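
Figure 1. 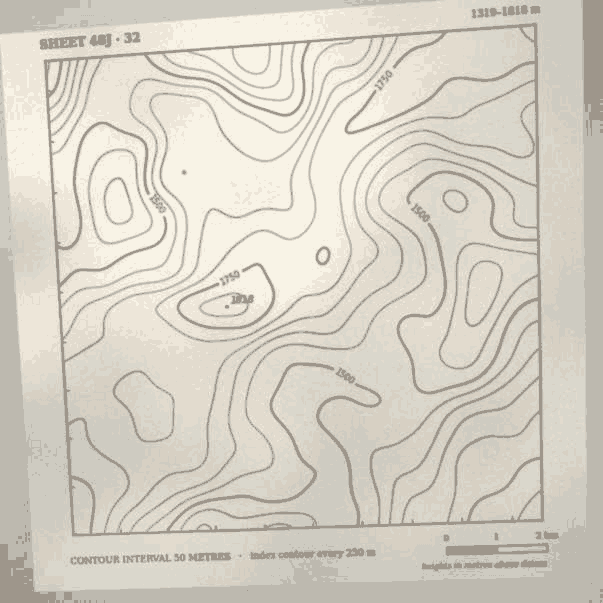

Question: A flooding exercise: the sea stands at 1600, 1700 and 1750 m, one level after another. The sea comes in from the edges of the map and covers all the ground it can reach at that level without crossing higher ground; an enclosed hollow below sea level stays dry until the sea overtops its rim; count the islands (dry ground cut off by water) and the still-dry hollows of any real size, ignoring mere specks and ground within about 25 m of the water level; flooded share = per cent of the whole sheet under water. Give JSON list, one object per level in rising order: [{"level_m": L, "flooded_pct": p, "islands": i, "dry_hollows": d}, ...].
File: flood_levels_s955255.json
[{"level_m": 1600, "flooded_pct": 49, "islands": 0, "dry_hollows": 0}, {"level_m": 1700, "flooded_pct": 80, "islands": 0, "dry_hollows": 0}, {"level_m": 1750, "flooded_pct": 93, "islands": 1, "dry_hollows": 0}]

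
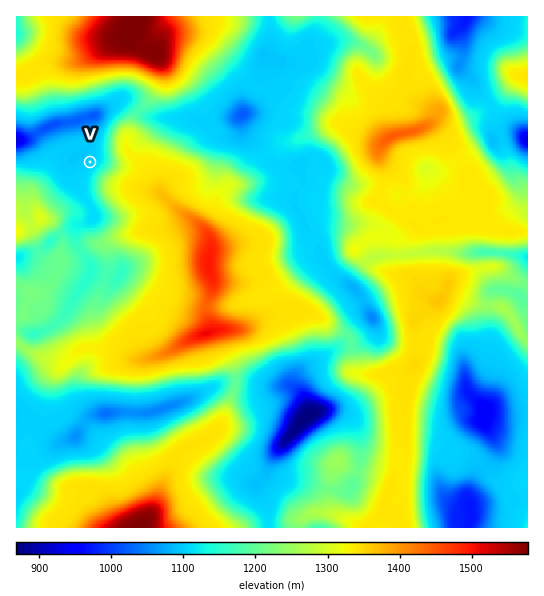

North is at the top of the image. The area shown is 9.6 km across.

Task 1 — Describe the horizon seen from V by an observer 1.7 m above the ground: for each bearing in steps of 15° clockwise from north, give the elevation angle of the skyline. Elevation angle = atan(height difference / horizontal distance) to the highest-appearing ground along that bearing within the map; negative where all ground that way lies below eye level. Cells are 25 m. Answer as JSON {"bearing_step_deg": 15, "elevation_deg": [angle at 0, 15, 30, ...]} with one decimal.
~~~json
{"bearing_step_deg": 15, "elevation_deg": [11.1, 12.2, 11.8, 13.0, 17.6, 18.7, 17.4, 17.5, 19.2, 19.4, 16.2, 8.8, 3.9, 3.1, 6.5, 8.5, 7.0, 4.4, 0.0, -0.3, -0.5, 6.4, 7.3, 8.4]}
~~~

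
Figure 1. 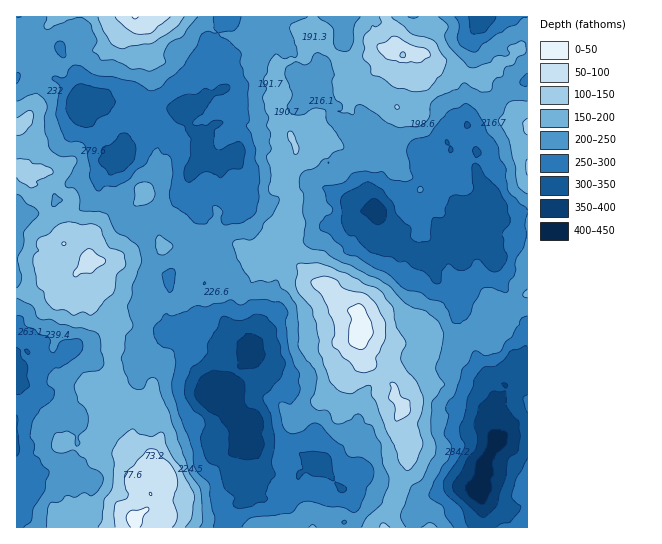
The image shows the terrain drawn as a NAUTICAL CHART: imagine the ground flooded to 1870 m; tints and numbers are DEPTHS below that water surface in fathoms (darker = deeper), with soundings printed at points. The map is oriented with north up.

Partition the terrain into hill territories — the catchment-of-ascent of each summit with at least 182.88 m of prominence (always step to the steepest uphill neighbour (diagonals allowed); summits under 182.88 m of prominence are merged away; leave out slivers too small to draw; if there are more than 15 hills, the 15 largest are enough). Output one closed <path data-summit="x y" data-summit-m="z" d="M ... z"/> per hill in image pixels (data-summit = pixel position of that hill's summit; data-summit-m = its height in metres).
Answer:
<path data-summit="358 339" data-summit-m="1834" d="M265 16l-36 0-9 10-4 11-19 26 0 12 8 15-1 8-15 13-14-3-12 1-7 4 5 9 2 14 19 1 9-5 8 3 5 6 5 14 6 5 6 1-2 4 1 16-3 5 12 2 5 4 8 0 3 3-5 6-3 10-14 14-8 26-9 6-12 0-9 4-14 12-2 24-4 14 3 14 7 7 14 3 4-6 13 14 13 0 5 10 6 4 18-3-19 28 0 4 4 3-7 2-2-6-3-1-13 10 2 5 11 6 13 15 10 7 3 10-4 14-2 18-5 4 1 10 6 7 2 9-8 7-2 9-6 7 0 5 298 1 1-447-10 2-13 6-2-1 0 5-5 4-11 0-9 4-7 8-7 26-16 8 3 8-8 15-2 2-11 0-9-5-6-10-28 4-8-8-6-2-7-8-8-2-9-12-12-2-5-5-3-12-6-6-10-3-2-3 0-11-11-6-4-10-1-12-8-8-4-14z"/><path data-summit="134 518" data-summit-m="1810" d="M29 63l-13 14 0 134 26 2 15-13 18-1 12-4 12-12 1 8 9 15 9 6 6-1-5 6 0 4 3 3 9 3 10-10 10 2-2 8-6 7-2 5 7 22 15 12 6 3 10-12 15-7 12 0 7-4 4-8 6-20 14-14 3-10 5-6-3-3-8 0-5-4-12-2 3-5-1-16 2-4-6-1-6-5-8-18-7-5-12 5-19-1-4-21-20-6-2 4-13 5 1 9-3 20-1-9-3-3-13-4-13-9-1-13-6-6-8-1 2-5-8-9-17-9-7-7z"/><path data-summit="417 54" data-summit-m="1720" d="M527 16l-262 1 18 16 4 14 8 8 1 12 4 10 7 3 5 6-1 8 6 5 6 1 6 6 3 12 5 5 12 2 9 12 8 2 7 8 6 2 8 8 28-4 6 10 9 5 11 0 10-17-3-8 16-8 7-26 12-10 15-2 5-4 0-5 6 0 19-9z"/><path data-summit="89 262" data-summit-m="1726" d="M98 185l-13 11-28 4-15 13-26 0 1 140 4-2 8 1 13-9 11 0 8 4 12 0 12 12 10 4 32-3 8 4 6 0 12-9 9-12 11-6 15-2-10-2-9-5-4-10-3-3-8-2-5-7 0-7 20-14 0-8-16-12-8-10-4-17 2-4 5-4 3-11-10-2-10 10-9-3-3-3 0-4 4-4-14-7z"/><path data-summit="135 17" data-summit-m="1787" d="M227 16l-210 0-1 59 13-12 18 9 14-15 1-4 15 22 5 24 19-2 8 4 12 0 12 7 21 5 9-4 12-1 14 3 16-16-1-9-7-11 0-12z"/>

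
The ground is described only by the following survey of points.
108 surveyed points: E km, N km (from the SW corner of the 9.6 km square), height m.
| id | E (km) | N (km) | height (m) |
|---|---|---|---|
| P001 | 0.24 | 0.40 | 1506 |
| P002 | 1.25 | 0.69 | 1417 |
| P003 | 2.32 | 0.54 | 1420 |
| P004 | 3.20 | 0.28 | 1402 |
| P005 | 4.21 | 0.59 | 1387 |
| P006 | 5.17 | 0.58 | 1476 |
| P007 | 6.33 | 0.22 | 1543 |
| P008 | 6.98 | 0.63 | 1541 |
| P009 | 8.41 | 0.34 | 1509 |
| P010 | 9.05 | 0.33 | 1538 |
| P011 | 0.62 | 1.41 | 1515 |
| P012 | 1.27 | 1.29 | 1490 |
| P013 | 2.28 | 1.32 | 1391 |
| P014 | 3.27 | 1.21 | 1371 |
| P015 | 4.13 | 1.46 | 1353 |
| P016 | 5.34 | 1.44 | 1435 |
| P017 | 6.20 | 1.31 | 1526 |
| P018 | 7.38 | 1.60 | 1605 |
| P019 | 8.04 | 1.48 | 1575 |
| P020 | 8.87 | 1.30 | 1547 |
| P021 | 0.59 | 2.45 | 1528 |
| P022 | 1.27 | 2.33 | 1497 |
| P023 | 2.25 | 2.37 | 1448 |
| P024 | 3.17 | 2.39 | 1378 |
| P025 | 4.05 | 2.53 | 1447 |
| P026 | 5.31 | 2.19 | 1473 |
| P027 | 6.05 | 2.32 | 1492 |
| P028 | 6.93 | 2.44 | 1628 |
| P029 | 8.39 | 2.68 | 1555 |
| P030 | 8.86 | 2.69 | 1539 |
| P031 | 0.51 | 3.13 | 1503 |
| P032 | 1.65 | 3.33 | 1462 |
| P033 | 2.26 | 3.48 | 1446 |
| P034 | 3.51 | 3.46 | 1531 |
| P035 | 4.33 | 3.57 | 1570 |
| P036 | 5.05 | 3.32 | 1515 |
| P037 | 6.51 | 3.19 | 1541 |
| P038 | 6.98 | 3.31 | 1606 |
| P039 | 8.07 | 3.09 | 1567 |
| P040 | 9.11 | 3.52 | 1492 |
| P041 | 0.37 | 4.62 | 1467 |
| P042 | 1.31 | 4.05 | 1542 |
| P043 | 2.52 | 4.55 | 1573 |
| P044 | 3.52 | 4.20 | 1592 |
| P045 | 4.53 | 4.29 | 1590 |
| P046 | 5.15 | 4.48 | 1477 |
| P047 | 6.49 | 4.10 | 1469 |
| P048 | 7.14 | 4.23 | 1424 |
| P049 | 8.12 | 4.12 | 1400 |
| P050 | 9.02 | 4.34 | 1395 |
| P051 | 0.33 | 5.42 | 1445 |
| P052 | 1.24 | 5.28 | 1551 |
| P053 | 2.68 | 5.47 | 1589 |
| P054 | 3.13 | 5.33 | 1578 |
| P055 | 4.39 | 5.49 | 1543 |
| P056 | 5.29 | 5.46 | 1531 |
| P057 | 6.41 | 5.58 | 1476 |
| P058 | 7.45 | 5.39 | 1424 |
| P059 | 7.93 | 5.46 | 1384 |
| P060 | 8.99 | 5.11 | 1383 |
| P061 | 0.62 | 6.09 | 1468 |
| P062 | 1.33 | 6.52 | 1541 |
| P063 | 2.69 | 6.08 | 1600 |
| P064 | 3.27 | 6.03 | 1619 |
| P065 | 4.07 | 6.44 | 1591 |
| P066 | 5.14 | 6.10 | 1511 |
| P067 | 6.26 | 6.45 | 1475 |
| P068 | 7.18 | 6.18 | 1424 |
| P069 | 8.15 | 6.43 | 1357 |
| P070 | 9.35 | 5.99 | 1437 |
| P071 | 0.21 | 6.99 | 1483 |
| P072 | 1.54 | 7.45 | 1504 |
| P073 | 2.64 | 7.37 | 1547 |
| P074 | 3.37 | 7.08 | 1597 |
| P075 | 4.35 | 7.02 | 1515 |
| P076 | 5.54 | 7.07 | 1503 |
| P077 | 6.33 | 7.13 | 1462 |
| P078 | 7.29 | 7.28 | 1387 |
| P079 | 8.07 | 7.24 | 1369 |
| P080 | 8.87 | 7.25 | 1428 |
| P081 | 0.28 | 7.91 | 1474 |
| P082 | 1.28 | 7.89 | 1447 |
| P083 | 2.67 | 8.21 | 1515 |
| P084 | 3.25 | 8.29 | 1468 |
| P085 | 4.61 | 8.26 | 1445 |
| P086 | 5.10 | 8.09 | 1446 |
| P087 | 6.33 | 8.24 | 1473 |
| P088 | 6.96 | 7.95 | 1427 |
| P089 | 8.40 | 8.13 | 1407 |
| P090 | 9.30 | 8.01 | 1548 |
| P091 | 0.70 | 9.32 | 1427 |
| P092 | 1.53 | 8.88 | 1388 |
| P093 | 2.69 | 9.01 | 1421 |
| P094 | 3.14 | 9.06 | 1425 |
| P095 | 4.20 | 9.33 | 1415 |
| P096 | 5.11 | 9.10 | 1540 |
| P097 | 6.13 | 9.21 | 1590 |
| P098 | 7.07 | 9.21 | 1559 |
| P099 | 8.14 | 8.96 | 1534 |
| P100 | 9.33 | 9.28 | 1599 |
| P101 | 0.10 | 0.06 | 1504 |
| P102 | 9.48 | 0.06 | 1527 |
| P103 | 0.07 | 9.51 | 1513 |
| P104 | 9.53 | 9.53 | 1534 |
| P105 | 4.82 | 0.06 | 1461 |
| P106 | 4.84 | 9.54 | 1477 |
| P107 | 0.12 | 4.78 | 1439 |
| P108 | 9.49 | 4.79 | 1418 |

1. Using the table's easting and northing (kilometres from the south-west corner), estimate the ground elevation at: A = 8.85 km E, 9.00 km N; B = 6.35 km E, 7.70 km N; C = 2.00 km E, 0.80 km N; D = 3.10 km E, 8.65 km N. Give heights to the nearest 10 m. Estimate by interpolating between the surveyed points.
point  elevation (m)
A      1560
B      1480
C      1410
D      1440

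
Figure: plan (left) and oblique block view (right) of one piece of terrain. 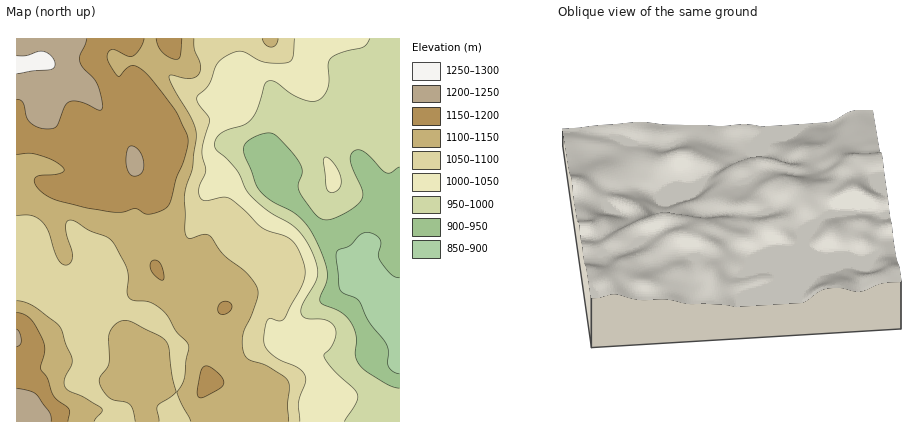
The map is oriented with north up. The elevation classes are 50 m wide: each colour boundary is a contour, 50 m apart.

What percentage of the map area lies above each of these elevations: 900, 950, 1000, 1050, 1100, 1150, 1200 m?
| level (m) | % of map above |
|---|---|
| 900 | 97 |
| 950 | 89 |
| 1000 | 74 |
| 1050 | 63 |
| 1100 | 43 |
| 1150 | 19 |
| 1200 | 5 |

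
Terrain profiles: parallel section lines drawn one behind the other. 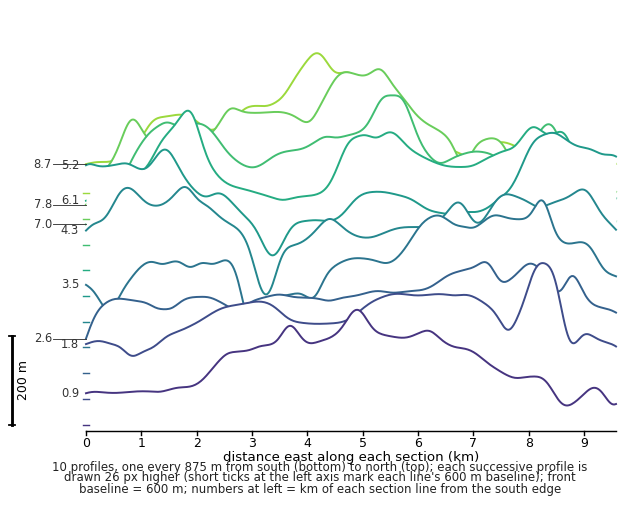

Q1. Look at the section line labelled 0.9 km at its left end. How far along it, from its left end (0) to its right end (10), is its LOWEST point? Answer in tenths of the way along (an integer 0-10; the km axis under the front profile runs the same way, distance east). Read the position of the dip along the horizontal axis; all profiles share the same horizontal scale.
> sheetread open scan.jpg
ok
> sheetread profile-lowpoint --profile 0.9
9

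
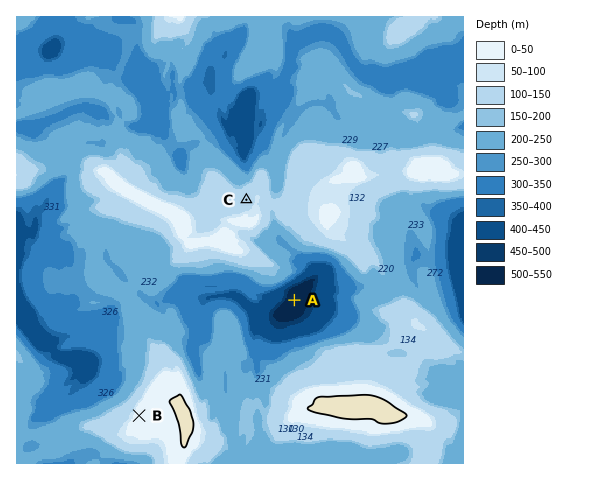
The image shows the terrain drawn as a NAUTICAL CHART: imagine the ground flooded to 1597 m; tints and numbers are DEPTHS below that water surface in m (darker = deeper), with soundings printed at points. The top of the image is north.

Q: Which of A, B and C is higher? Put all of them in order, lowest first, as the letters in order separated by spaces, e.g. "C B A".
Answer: A C B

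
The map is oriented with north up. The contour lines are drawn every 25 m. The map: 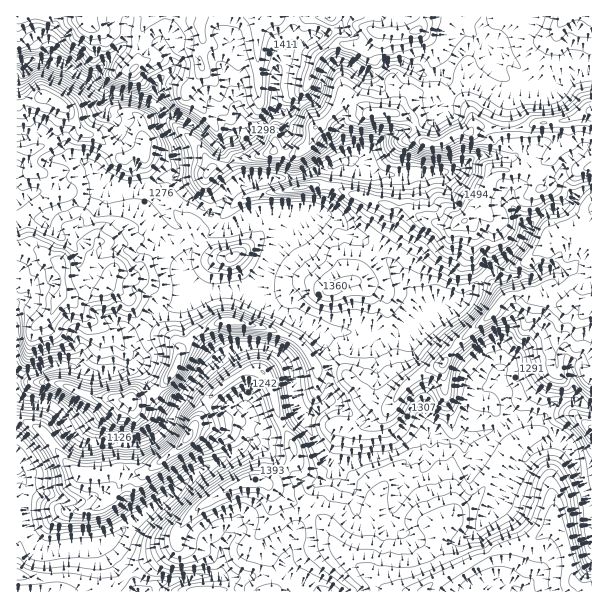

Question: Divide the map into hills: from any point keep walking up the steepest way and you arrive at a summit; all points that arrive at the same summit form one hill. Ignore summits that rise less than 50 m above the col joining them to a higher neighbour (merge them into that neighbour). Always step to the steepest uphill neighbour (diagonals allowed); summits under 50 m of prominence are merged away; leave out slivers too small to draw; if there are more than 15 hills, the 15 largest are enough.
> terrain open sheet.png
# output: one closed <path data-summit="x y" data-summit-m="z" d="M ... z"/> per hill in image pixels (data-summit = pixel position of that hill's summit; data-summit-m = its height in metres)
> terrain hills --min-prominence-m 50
<path data-summit="591 111" data-summit-m="1684" d="M342 16l-213 0-5 29-24 23-10 13 12 10 48 11 13 9 0 12 12 26 3 24-2 3-15 4-9 6 0 3 16 27 8 11-6 15 13 22 5-12 12-11 12-6 7-9 9 0 18-10 18-6 33 0 20 6 16 1 21 19 23 12 17 18 4 12 14 15 11 19 5 0 7-5 21-3 11-6 9-14 21-20 10-6 11-12 8-16 14-14 9-6 11 0 6-4 12-13 14-7 0-115-16 1-19 16-11 3-6-1-10-8-12-16-17-17-12-1 1 9 4 11 18 16-4 18 0 39 6 9 0 5-2 2-33-1-8 2-9 10-12 4-39 2-9 2-33-2-20-13 0-8-11-24-25-28 13-32 8-9-12-16-9-6 23-8 6-7z"/><path data-summit="591 588" data-summit-m="1488" d="M528 418l-12 2-18 8-31 10-8 4-12-2-9-7-7-1 1 8-6 25-10 11-8 5-5-2-1-6 12-17-1-12-15 8-11 4-22 2-12 5-14 0-2 5-21 18 0 15-18 26-9 24-3 12 3 12 26 11 5 6 271 0 1-80-6-14-12-43-6-11-20-20-5-3z"/><path data-summit="57 300" data-summit-m="1437" d="M111 182l-6 2-19 15-33 12-8 7-13 0-11-4-5-5 1 165 21-2 15-6 19 0 20 7 39-5 7-6 0-3-8-20 0-6 14-9 8-10 9-4 15-3 9-5 5-6-6-18-2-18-12-18 6-15-8-11-16-28-24-1z"/><path data-summit="254 480" data-summit-m="1395" d="M302 415l-29 15-7 0-6-6-8-3-4 8 0 11-9 11-36 18-30 25-42 29-14 13-18 8-1 2 17 24 14 12 8 10 10 0 14-9 40-7 21 0 6 2 24-2 36 0-2-13 3-12 9-24 18-26 0-15 2-4 11-6 9-11 0-2-14-7z"/><path data-summit="188 437" data-summit-m="1439" d="M264 346l-22 0-20 10-35 34-18 35-8 9-21 11-18-1-2 9 0 24-4 6-11 9-24 10-9 0-45-15-2 20 1 15 10 21 6 5 11 0 25-2 12 1 17-5 10-6 14-13 24-18 18-11 21-19 45-24 9-11 0-11 4-8 8 3 6 6 7 0 26-14 2-2-6-12-5-36-12-16z"/><path data-summit="591 308" data-summit-m="1571" d="M591 187l-13 6-12 13-6 4-11 0-9 6-14 14-8 16-11 12-10 6-21 20-9 14-11 6-21 3-9 5 0 6 10 17 44 38 17 6 7-11 18-2 33-12 9 1 5 7 9-2 10 6 4-1z"/><path data-summit="59 104" data-summit-m="1442" d="M47 60l-31 0 0 147 5 7 11 4 13 0 14-10 27-9 22-17 20 5 24 0 12-9 12-2 2-12-3-15-12-26 0-12-7-7-21-7-33-6-33-24z"/><path data-summit="332 290" data-summit-m="1385" d="M297 210l-8 0 1 14-10 12-8 19-13 21 0 20 1 4 9 8 36 16 16 10 14-3 30 0 10 5 3 4 17-6 18-15 13-7-5-3-9-16-14-15-4-12-17-18-23-12-21-19-16-1z"/><path data-summit="225 321" data-summit-m="1450" d="M243 290l-54 6-5 7 0 12 6 14 28 31 24-14 22 0 14 4 12 16 5 36 5 11 5 3 16-8 9-7 0-44-6-18-13-13-42-18-9-8-2-8-9 2z"/><path data-summit="470 132" data-summit-m="1658" d="M476 46l-12 2-20 24 4 11 0 7-6 14 0 6-5 8-26 10-19 5-30 24-13 4 20 13 33 2 9-2 45-4 15-12 8-2 33 1 2-7-6-9 0-39 4-18-3-5-11-7-8-15-2-9z"/><path data-summit="374 113" data-summit-m="1622" d="M342 60l-6 0-6 5-17 36 25 28 8 15 4 16 12-3 27-23 42-13 6-3 3-5 8-23 0-7-5-10-15 3-11-8-19-6-11 2-12 9-7 0z"/><path data-summit="417 30" data-summit-m="1610" d="M483 16l-139 0-8 14-23 8 9 6 13 17 12 0 21 12 7 0 12-9 11-2 19 6 6 6 9 2 14-4 18-24 23-1 0-6-5-9z"/><path data-summit="131 399" data-summit-m="1442" d="M135 368l-22 2-9 3-20-2 1 4-7 21-8 11-9 7 11 17 9 9 59 5 15-6 9-8 10-15-18-17-12-24z"/><path data-summit="564 17" data-summit-m="1592" d="M591 16l-106 0-3 4 0 12 6 16 13 1 17 17 12 16 10 8 9 1 8-3 16-15 19-4z"/><path data-summit="233 257" data-summit-m="1388" d="M288 210l-24 0-10 2-26 14-9 0-7 9-12 6-12 11-6 12 2 14 6 18 11 0 38-6 10 4 9-2 1-16 13-21 8-19 10-12 0-11z"/>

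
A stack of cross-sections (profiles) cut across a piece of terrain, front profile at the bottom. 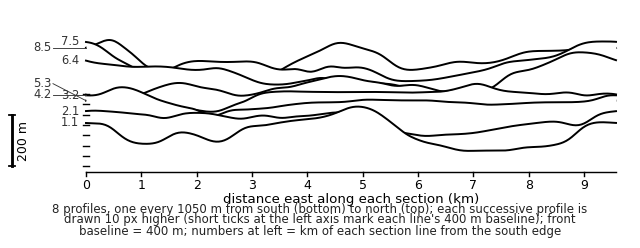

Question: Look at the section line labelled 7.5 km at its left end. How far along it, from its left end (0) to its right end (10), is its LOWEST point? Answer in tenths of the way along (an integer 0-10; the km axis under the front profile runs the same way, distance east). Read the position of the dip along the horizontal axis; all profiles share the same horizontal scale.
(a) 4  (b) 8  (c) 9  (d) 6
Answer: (d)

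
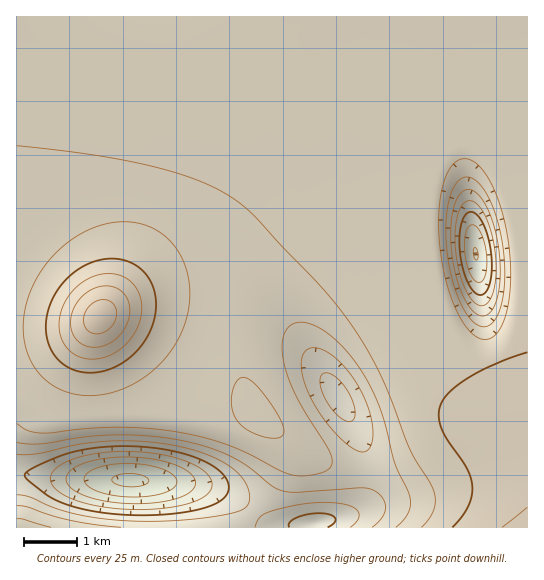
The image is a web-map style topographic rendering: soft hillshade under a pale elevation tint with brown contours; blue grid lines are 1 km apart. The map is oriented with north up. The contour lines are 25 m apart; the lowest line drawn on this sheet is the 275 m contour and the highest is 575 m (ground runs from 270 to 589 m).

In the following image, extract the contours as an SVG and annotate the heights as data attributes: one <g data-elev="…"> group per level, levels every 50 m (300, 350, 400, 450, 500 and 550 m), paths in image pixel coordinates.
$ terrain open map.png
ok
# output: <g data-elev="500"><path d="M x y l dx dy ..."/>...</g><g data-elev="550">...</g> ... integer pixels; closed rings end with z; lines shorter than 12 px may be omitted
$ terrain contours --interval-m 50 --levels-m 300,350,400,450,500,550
<g data-elev="300"><path d="M125 497l-18-3-13-4-9-7 0-6 5-6 11-4 14-3 16-1 16 2 15 4 10 5 4 5-1 7-10 7-19 3z"/></g><g data-elev="350"><path d="M118 509l-31-5-22-9-8-5-5-5-2-6 1-5 10-9 20-8 25-5 28 0 27 2 24 7 18 9 5 5 3 6 1 6-4 7-8 5-11 4-32 6z"/><path d="M478 282l-4-2-4-7-5-19 1-20 2-7 3-2 6 2 4 6 5 20 0 21-4 7z"/></g><g data-elev="400"><path d="M255 527l4-9 10-6 30-7 26-3 21 3 11 5 2 4 0 4-9 9"/><path d="M17 454l20 0 41-10 29-3 34 0 33 4 32 9 23 12 9 7 6 8 4 8 2 9-2 7-3 3-17 6-42 6-44 1-32-1-31-5-24-7-26-11-12-2"/><path d="M346 421l-12-9-10-15-4-15 1-5 2-4 6 0 8 5 8 8 6 11 3 10 1 10-4 4z"/><path d="M478 305l-8-7-6-12-5-17-3-19-1-19 3-16 4-10 7-4 8 3 9 13 6 18 4 22 0 21-3 16-7 10-4 2z"/></g><g data-elev="450"><path d="M51 527l-28-8-6 0"/><path d="M17 423l10 7 14 3 74-6 31 1 31 4 26 5 26 8 61 29 13 2 19-3 5-3 4-4 1-5-1-6-36-62-9-22-4-18 1-15 5-11 9-4 12 0 18 10 19 17 17 23 13 26 9 23 10 41 13 27 2 9 0 8-2 7-12 13"/><path d="M481 326l-11-7-11-18-8-24-4-28-1-28 4-23 7-15 4-4 5-2 5 1 7 4 11 17 10 26 5 30 0 30-4 24-4 9-5 6-5 3z"/></g><g data-elev="500"><path d="M87 373l20-3 19-10 16-15 10-19 4-21-3-19-10-15-8-6-8-4-10-2-12 0-11 3-12 5-11 8-8 8-8 11-5 12-3 12-1 12 2 11 4 10 6 9 8 6 11 5z"/><path d="M527 352l-25 9-32 16-20 14-9 14-2 10 3 14 6 12 18 26 6 18 0 10-4 11-6 11-10 10"/></g><g data-elev="550"><path d="M86 346l11 1 10-3 11-7 7-10 4-12 0-10-4-10-7-6-12-3-12 2-11 7-8 11-4 12 0 12 6 10z"/></g>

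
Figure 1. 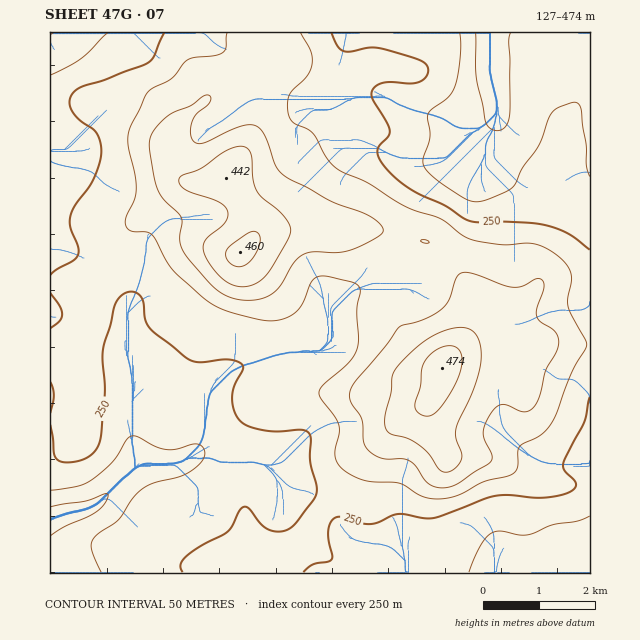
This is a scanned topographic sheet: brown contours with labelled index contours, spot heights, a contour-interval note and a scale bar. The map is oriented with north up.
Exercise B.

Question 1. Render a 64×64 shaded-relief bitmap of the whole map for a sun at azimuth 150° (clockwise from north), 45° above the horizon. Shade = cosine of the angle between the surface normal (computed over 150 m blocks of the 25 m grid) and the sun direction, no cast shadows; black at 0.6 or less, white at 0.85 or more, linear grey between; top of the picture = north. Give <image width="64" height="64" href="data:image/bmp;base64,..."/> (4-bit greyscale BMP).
<image width="64" height="64" href="data:image/bmp;base64,Qk12CAAAAAAAAHYAAAAoAAAAQAAAAEAAAAABAAQAAAAAAAAIAAATCwAAEwsAABAAAAAAAAAAAAAAABEREQAiIiIAMzMzAERERABVVVUAZmZmAHd3dwCIiIgAmZmZAKqqqgC7u7sAzMzMAN3d3QDu7u4A////AHd3ZmZmZmZVREV4h3ZniIh3d3iIiHd3iZqYh3d4iIiJd3dmZmZmZVQzNGd3ZmZ4h3d3d3iId2eJmpmHd3eIiIlWZmVWZlVVRDISRWZlVWd3d2ZneIh3Z3iZmYd3eIiIiTRFRFVVVVVUMhI0VmVVVnd3Znd4iHdmeImZiHeIiIiJESIiNFVmZmVUMjRWZVVWZ3d3d4iIh3Z3iJmIiIiIiJkhEQASRWZmZmVERFZmVVVnd3d4iJiId3iImZiIiJmZmWUyEAEkVmd3ZlVEVmZlVVZ3d4iJmZmZmZqZmZmZmqmZuodjEBNWZnd2ZVVWZmZVVnd4iJmZmqvMy7qpmaqqqqrcy6hSATRWZmZlVVZmZlVVZ3iJmZmave7ty7qqqqqqqs3d3JUQEjRFVmVUVWZmZVVneImaqZm87//ty7qpmZmZvMzdyVEBEjNFVVRVZmZmVmeImaqpiJvf//7cu5iHd3equ83clSEiMzRFVVVmZmZmZ4iZqqqHeK3u7tzKmHdmZomqvN25ZUVUREVVVmZmZlVWeImaupdnis3cy6mYh3d3d4mrzMqYiIdlVVZmd3dmVEVniJq6mHd4mqqZmZmYiHdmeaq7uqmZmYdmZnd3d3ZUM0Vniaqph3d3d3eJqqmYiFZomaqpmJmZmHZneIiId2QyNFVoqqmIh3d3d4q7upmIZmeJmZmIiImYdmd4iZmYdkMzRFaJmZmZiIiImru7qZhVZomZmHd3iIh2ZniJmqmHZVVENGiImaqpmZmZq7upmFVWeZmIdmd4iHZmd4iaqph2ZmUzRniJq7qqmYiau6mYVVZ4mYd2ZneIdlVnd4mZmHZmdkMjVnmru6qYiImruphVVniZh2Zmd3h2VVVmZ3iHZVVmVCI0aKu7qpiIiaq6mGVWeIiHdmZ3eHdURERVZmZTM0VlQzRXmruqmIeImrupZmZ4iId2Z3d4h2VENERVVDIRE0VENFaKu6qYh3iKu6pmZ3iId3Z3d3iIdlRDNEREMhABIzMzRnmrqYh3d4mrundneIh3dnd3eIiHZlVERERDIAABERI0aJqph3d3iau7dmZ4iHd3d3d4iIh3d2ZVVVQyEAEQAAJGiZmHd3eJqqplVniIh3d3d3eIiIiIh3d3ZlQyIiEAABNXiHZnd3iZmURVeIiHd3d3d3iIiImZiIh3ZUM0QxAAADV3dmZ2Z4iHREVniId3d3d3d4iIiZmZiHdmVERVMQAAE1d2ZmZWZ3ZEVWeId2Znd3d4iZmZmZiId2ZURFVTIAATVnd3dlVmZlVmZ4h3ZmZnd4maqqqpmId3ZlRERVVDIiNWd3d3dmZmZmZ3eHdmZmd4iavMy7qZiHd2VENFVVVERFZmZ3iIiHd3ZneIh3Zmd3iJq83cy6mId3ZlREVWZlVVVVVVaJmZiGZmZ3iId2d3iImrzd3LqYh3d2ZVVWZmZVVVRERWiaqZVVZmeIh3d3iIeJrM3cy6mIiHd2ZmZmZmVVVEREV4mZhFVVZ3iId3eId3iavMzLupmZmId3d3ZmZlVVRERFZ3d0RFVneIh3Z3d2Z4mrzMzLuqqpiHd3d3ZlVUVURERVZmRVVWd4iHZmZmVFZ4q8zMy7u7qYd3d3d2VEREQzM0RVVVZmZniIhlVVQyI1eKu7y7u8u6iHd3d2ZDMzMyIjNFVWZmZmZ4iGVEQxEBNXiaqqqqqqmHdmZmVTIiIiESI0RVZmZmZmeIdUQzIQEjV3iIh3iIiHdlVERDMhESERIjRFVVVWVVVnd2VVQzIiNFZmZVVVVmZVQyIiIhERIiIjNEVVVVVVRFZ3d3d2ZURERVVUQzM0REQyEREiIREiMzREVVRERFRERGd4iZmIdlREVVQzMzNEQzIRESMyIiM0RFVWZEREREREVniZmpmYdlVVRERERERDMiIiM0MyNEVVVmZkRERERERFZ3eIiZiHZVVEREREREQzMzNFVENEVWZmZmREREVVRERFVURXiIdmVUVVVEREREREVVZlVERVZndmZERERVVEREQyESRomHZVVVVVRERVZmZmZmZVREVWd3d1VVVVVURERDIQATaJh2VVZmVVVWd4d3ZmZmVERFVnd3ZmZVVURERVRCAAFGiHZVZmZmZneJmZh2ZmZUMzRWZ3dmZmZURERVVlQgABRndmVmd3d3iImZmIdmZVQzNFVmd3Z3dlQzM0VmdkIAAlZ2ZWZ3d4iIiIiYh3ZlVEREVWZ3d3d3ZDISNFZ3dTESRndlZmd3iId3d4iId3ZVREVVZnd3d3dkMRE0VniHZDNGd2ZmZmd3d2ZniIiIh2VERVZmd2Znd2VCESNFZ4iHVFZ3dmZmZmZmZ3iZmYiHZURFVmZnVVZ3dlQiIzRWeIh2Znd3d3d2Zmd4maqqmIdlVEVWZmczRVZmVDIiI0VneIh3iIh3d3d3eImaq7qYh2VURFVmZiIjNFVEMhESNFVniIiZmYd3d3iImZmquqmHZVRERVZmIREjMzMiERIjREVniZqqmHZmd4iIiImqqYdlVURFVVYiESIzIiIiIiIjM0VomaqpdlZmd3dneJqqh2VVVUVVVTIiIzMzMzMzIiIzRFaIiZmGVVZmZmZniaqXZVVVVVVVMzMzREQzMzMzM0REVWd3eIdVVVVVVWZ5qpdlVmZlVVUzMzREREMzNERFVVVVVmZnd2VVVVVVVniamGVWZmZmVTQzNEREQzM0RVVVVVVVZmd3ZUVVVVVVZ5mYZVVmZmZl"/>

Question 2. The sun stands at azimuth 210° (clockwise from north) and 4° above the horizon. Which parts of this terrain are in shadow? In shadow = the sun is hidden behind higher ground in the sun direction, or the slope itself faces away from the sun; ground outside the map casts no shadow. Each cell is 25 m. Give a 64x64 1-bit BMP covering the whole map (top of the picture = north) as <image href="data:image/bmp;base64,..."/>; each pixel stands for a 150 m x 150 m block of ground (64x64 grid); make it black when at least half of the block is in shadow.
<image width="64" height="64" href="data:image/bmp;base64,Qk0+AgAAAAAAAD4AAAAoAAAAQAAAAEAAAAABAAEAAAAAAAACAAATCwAAEwsAAAIAAAAAAAAA////AAAAAAAAAAAAAAAAAAAAAAAAAAAAAAAYAAAAAAAAABwAAAAAAAAACAAAAAAAPAAAAAAAAAAeAAAAAAAAAAQAAAAAAAAAAAAAAAAAAAAAAAAAAAAAAAAeAAAAAAAAAB4AAAAAAAAAAAAAAAAAAAAAAAAAAAIAAAAAAAAA/gAAAAAAAAD8AAAAAAAAAHwAAAAAAAAAAAAAAAAAAAAAAAAAAAAAAAAAAAAAAAAAAAAAAAAAAAAAAAAAAAAAAAAAAAAAAAAAAAAAAAAAAAAAAAAAAAAAAGAAAAAAAAAP4AAAAAAAAB/wBAAAAAAAD/APAAAAAAAH+B8AAAAAAAf4HwAAAAAAAfgPAAAAAAAA+AcAAAAAAAB+AwAAAAAAAB4BAAAAAAAAHh4AAAAAAAA+PwAAAAAAAH5/AAAAAAAB//8AAAAAAAP//wAAAAAAD///AAAAcHh///8AAAD5/////wAAAPv/////AAAA//////8AAAD//////wAAAf//////AADB/////4EAAeP/////AAAA//////8AAAD//////wAAAD//////AAAAD//D//8AAAAD/4D//gAAAAH8Af/+AAAAAfgAAD4AAAAAeAAAPAAABAA4AAA4ABgcAAAAAGAAGDg4AAAAYAAAAHwAAADgAAAAeAeAAOAAAAAAD4AA4AAAAAAfwAHwAA=="/>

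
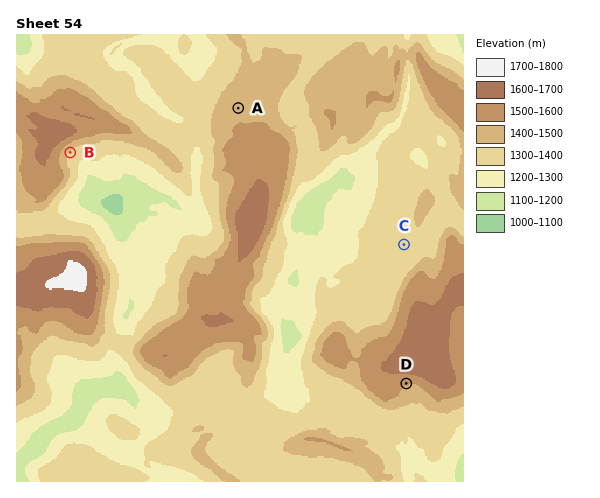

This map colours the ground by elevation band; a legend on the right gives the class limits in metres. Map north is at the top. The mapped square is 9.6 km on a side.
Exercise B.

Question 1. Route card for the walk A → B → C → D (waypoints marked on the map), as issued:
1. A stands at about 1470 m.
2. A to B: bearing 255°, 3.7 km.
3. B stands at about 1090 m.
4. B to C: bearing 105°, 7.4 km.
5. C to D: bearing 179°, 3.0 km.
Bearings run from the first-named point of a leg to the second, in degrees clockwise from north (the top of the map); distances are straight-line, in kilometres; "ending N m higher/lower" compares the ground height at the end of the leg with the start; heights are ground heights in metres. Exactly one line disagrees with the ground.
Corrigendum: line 3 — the height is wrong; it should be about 1400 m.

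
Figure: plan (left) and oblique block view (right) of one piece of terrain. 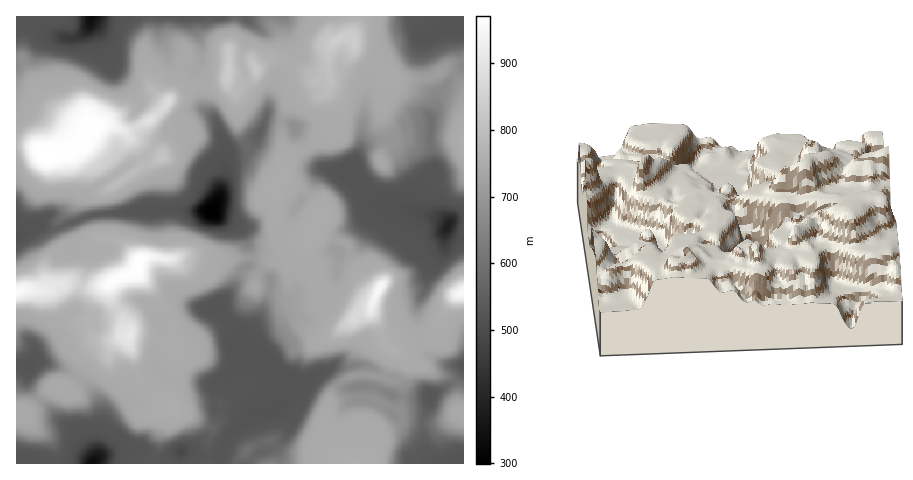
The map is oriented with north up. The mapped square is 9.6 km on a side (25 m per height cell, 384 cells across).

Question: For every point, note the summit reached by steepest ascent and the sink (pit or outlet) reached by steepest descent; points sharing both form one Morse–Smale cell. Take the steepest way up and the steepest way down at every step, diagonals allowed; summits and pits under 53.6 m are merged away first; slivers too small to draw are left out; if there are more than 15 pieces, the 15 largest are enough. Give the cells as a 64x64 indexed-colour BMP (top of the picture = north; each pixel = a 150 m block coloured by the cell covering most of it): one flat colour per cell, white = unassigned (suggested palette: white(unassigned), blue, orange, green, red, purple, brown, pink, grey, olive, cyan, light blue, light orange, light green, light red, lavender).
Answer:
<image width="64" height="64" href="data:image/bmp;base64,Qk12CAAAAAAAAHYAAAAoAAAAQAAAAEAAAAABAAQAAAAAAAAIAAATCwAAEwsAABAAAAAAAAAA////ALR3HwAOf/8ALKAsACgn1gC9Z5QAS1aMAMJ34wB/f38AIr28AM++FwDox64AeLv/AIrfmACWmP8A1bDFABERERERF3d3d3d3d3d3d3d3d3cAAAAAAADu7u7u7gAAERERERERF3d3cREXdxEXd3d3cAAAAADgAA7u7u7gAAARERERERERERERERERERF3d3dwAAAADgAADu7u7uAAABEREREREREREREREREREXd3d3cAAADu4AAO7u7uAAAAERERERERERERERERERERF3d3d3AAAO7gAADu7u4AAAARERERERERERERERERERERd3d3cAAA7u4ADu7u7gAAABEREREREQEREREREREREREXd3d3AADu7u7u7uAAAAAAERERERERABERERERERERd3d3d3AAAA7u7u7gAAAAAAAAAREREREAAREREREREXd3d3d3cAAADu7u7gAAAAAAAAAAEREREAAAARFVERERd3d3d3dwAAAO7uAAAAAAAAAAAAABEREQAAAABVUREREXd3d3d3AAAA7u4AAAAAAAAAAAAAAAEQAAAAAAVRERERd3d3d2ZmYAAAAAAAAAAAAAAAAAAAAAAAAAAAAFERERERd3d2ZmZmAAAAAAAAAAAAAAAAAAAAAAAAAAAAVREREREXd3dmZmZgAAAAZgAAAAAAAAAAAAAAAAAAAAVVERERERd3d2ZmZmZmZmZmYAAAAAAAAAAAAAAAAAAABVURERERF3d2ZmZmZmZmZmZgAAAAAAAAAAAAAAAAAAAFVREREREWZmZmZmZmZmZmZmQAAAAAAAAAAAAAAAAAAABVERERERdmZmZmZmZmZmZkREAAAAAAAAAAAAAAAAAAAFURERERd2ZmZmZmZmZmZmRERAAAAAAAAAAAAAAAAAAAURERERF3dmZmZmZmZmZmZEREAAAAAAAAAAAAAAAAAAVRERERF3d2ZmZmZmZmZmZEREQAAAAAAAAA8AVVAAAABVERERF3d3dmZmZmZmZmZkRERAAAAAAAAA//VVVVAABVEREREXd3d2ZmZmZmZmREREREAAAAAAAAD/9VVVVVVVERERERF3d3dmZmZkRERERERERAAAAAAAD//1VVVVVVURERERERd3d2ZmZmREREREREREAAAA//////VVVVVVURERERERF3d3ZmZmZERERERERERAAAD//////1VVVVURERERERERd3dmZmZkREREREREREAAAP//////VVVVURERERERERF3dmZmZkREREREREREQAAA//////9VVVVVERERERERERZmZmZkRERERERERERAAAD//////1VVVVVRVVERVVVVGWmZlmREREREREREREQAAP//////VVVVVVVVVVVVVVVZmZmZlEREqkREREREREAA//////VVVVVVVVVVVVVVVVmZmZmURESqpEREREREQAD/////VVVVVVVVVVVVVVVVWZmURERERKqqRERERERAADP///9VVVVVVVVVVVVVVVWZmZRERERESqpEREREREAAMzMzM1VVVVVVVVVVVVVVmZmZlERERERESqRERERESwAzMzMzMzVVVVVVVVVVVVmZmZmUREREREREqkREREu7uzMzMzMzMzMzMzMzMzMzmZmZmZREREREREREpKqru7u7MzMzMzMzMzMzMzMzMzM5mZmZlERERERERESqqqu7u7szMzMzMzMzMzMzMzMzMzmZmZmURERERERESqqqq7u7uzMzMzMzMzMzMzMzMzMzOZmZmZRERERERESqqqqru7u7MzMzMzMzMzMzMzMzMzMzmZmZmURERERESqqqqqq7u7szMzMzMzMzMzMzMzMzMzOZmZmZRERERESqqqqqqqu7uzMzMzMzMzMzMzMzMzMzM5mZmZlERESIiKqqqqqqqru7MzMzMzMzMzMzMzMzMzMzmZmZmZRESIiIiqqqqqqqu7szMyIjMzMzMzMzMzMzMzMACZmZmUSIiIiKqqqqqqu7uzMiIiIjMzMzMzMzMzMzM8zAmZmZmYiIiIiqqqqqq7u7IiIiIiIzMzMzMzMzMzM8zMyZmZmQCIiIiIiIqqqru7siIiIiIjMzMzMzMzMzMzzMzMmZmQAAAAiIiIiIqqu7uyIiIiIiIiIiIjMzMzMzPMzMyZmQAAAACIiIiIiIi7u7IiIiIiIiIiIiIjMzMzPMzMzMAAAAAAAIiIiIiIiLu7siIiIiIiIiIiIiIzMzPMzMzMwAAAAAAIiIiIiIiIi7uyIiIiIiIiIiIiIiMzM8zMzMzAAAAAAAiIiIiIiIiLu7IiIiIiIiIiIiIiIzMzzMzMzMAAAAAAiIiIiIiIiIu7siIiIiIiIiIiIiIiIzPMzMzMzAAAAACIiIiIiIiIALuyIiIiIiIiIiIiIiIiLd3MzMzMAAAAAIiIiIiIiIgAC7IiIiIiIiIiIiIiIiIt3dzMzMzAAAAAiIiIgAAAAAAAAiIiIiIiIiIiIiIiIi3d3MzMzMwAAACIiIiAAAAAAAACIiIiIiIiIiIiIiIiLd3czM3czAAAAIiIiAAAAAAAAAIiIiIiIiIiIiIiIiIt3d3d3d3dAAAAiIgAAAAAAAAAAiIiIiIiIiIiIiIiIiLd3d3d3d0AAACIgAAAAAAAAAACIiIiIiIiIiIiIiIiLd3d3d3d3QAAAAiAAAAAAAAAAAIiIiIiIiIiIiIiIiIt3d3d3d3dAAAAAAAAAAAAAAAAAiIiIiIiIiIiIiIiIi3d3d3d3d0AAAAAAAAAAAAAAAACIiIiIiIiIiIiIiIiLd3d3d3d0AAAAAAAAAAAAAAAAA"/>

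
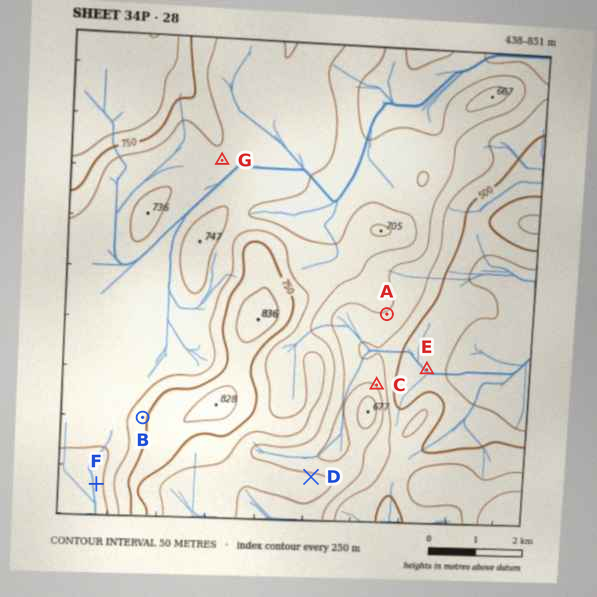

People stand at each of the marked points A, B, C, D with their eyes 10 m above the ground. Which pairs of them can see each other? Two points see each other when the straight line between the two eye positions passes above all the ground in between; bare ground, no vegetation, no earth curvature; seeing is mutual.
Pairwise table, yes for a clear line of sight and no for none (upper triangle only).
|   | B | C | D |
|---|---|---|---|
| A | no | yes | yes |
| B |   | no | no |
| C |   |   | no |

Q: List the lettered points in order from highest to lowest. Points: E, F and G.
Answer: G F E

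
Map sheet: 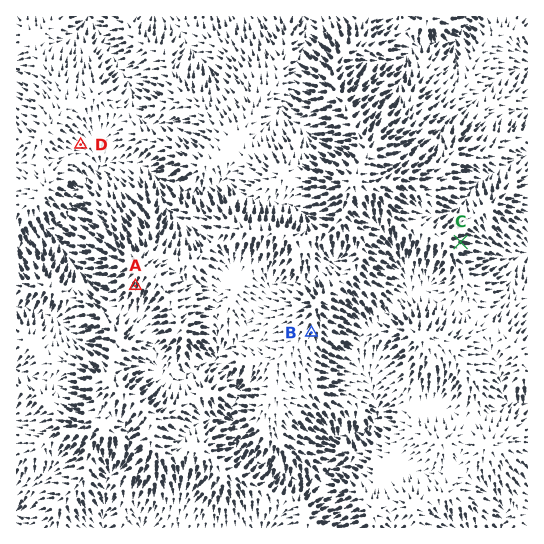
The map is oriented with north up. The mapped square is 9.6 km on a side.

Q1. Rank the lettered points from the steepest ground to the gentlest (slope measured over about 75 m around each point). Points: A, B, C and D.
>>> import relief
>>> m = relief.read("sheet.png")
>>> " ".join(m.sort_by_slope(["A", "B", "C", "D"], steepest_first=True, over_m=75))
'C A B D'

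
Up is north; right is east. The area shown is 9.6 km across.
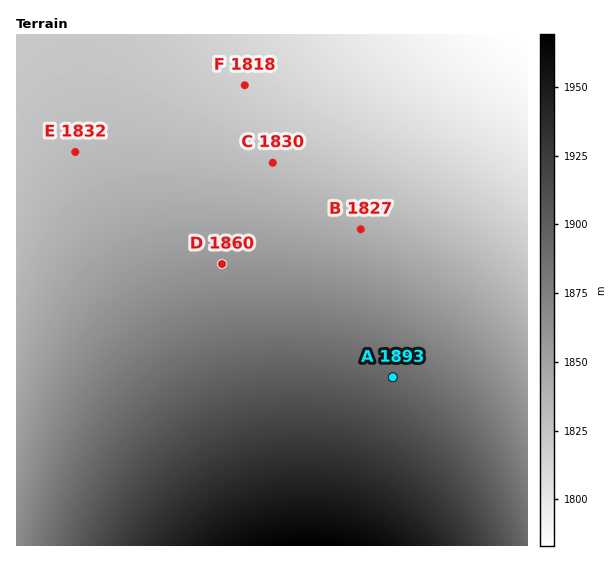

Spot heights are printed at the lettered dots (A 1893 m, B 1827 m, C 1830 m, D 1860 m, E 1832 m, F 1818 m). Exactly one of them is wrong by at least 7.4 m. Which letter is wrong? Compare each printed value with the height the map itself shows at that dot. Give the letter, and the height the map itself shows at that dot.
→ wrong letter B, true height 1842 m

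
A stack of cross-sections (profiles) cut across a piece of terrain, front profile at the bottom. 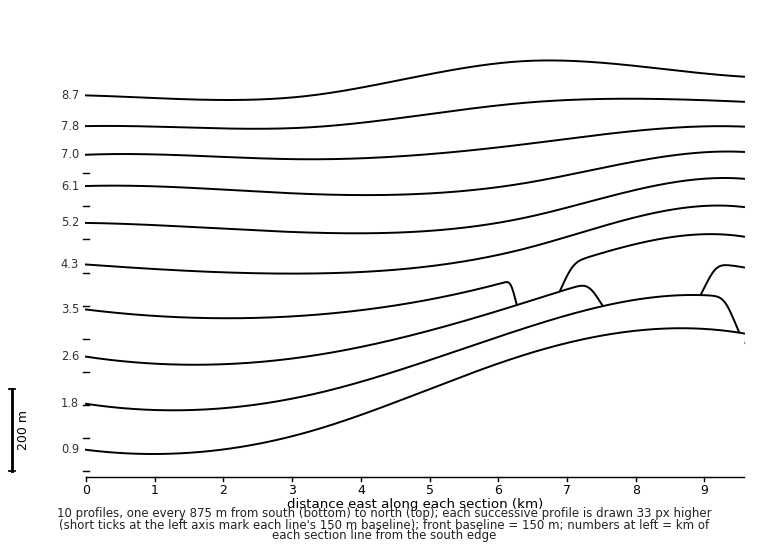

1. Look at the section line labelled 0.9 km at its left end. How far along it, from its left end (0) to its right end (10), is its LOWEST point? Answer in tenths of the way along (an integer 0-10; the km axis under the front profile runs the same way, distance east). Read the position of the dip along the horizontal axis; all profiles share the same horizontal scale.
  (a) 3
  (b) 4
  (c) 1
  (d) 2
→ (c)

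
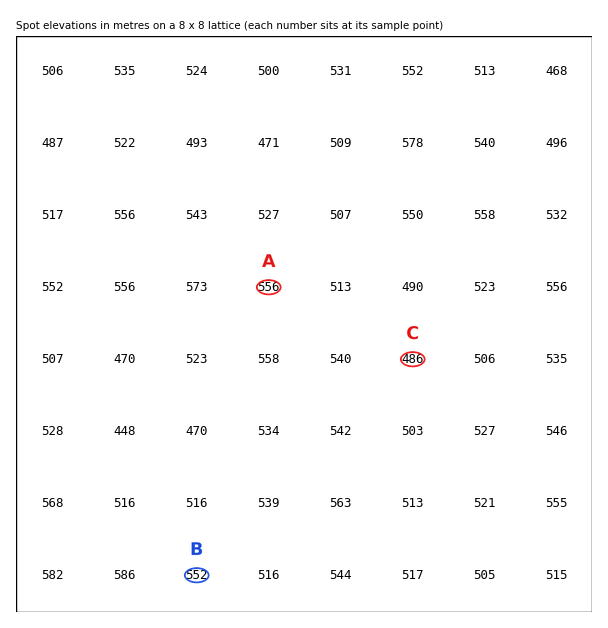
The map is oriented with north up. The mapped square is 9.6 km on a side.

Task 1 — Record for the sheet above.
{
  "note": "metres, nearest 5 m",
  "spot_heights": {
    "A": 555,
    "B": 550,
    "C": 485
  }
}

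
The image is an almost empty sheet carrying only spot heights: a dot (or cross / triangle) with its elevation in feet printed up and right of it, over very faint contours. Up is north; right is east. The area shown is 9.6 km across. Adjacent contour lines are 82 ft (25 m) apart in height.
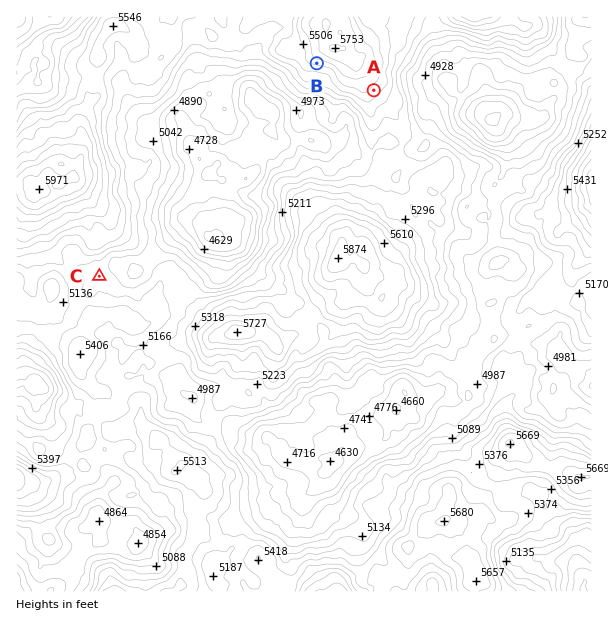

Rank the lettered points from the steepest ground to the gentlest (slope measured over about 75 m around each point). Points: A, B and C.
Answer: B A C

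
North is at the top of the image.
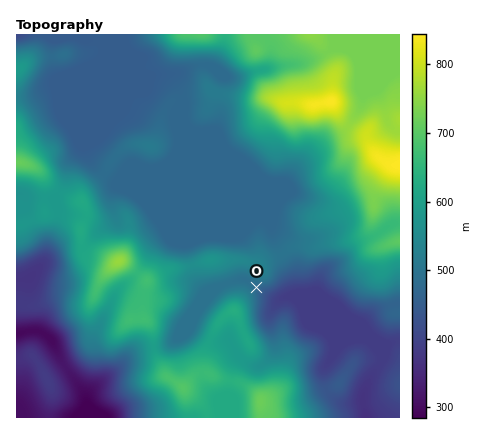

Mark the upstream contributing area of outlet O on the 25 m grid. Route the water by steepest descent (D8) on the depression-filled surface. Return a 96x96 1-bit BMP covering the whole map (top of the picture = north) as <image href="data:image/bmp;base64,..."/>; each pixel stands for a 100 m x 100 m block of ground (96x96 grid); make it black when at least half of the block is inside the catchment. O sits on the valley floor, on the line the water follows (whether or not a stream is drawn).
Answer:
<image width="96" height="96" href="data:image/bmp;base64,Qk2+BAAAAAAAAD4AAAAoAAAAYAAAAGAAAAABAAEAAAAAAIAEAAATCwAAEwsAAAIAAAAAAAAA////AAAAAAAAAAAAAAAAAAAAAAAAAAAAAAAAAAAAAAAAAAAAAAAAAAAAAAAAAAAAAAAAAAAAAAAAAAAAAAAAAAAAAAAAAAAAAAAAAAAAAAAAAAAAAAAAAAAAAAAAAAAAAAAAAAAAAAAAAAAAAGAAAAAAAAAAAAAAAfAAAAAAAAAAAAAAA/gAAAAAAAAAAAAAB/8AAAAAAAAAAAAAB/8AAAAAAAAAAAAAD/8AAAAAAAAAAAAAD/8AAAAAAAAAAAAAH/8AAAAAAAAAAAAAH/8AAAAAAAAAAAAAP/8AAAAAAAAAAAAAP/8AAAAAAAAAAAAAP/+AAAAAAAAAAAAAP/+AAAAAAAAAAAAAP/+AAAAAAAAAAAAAP//AAAAAAAAAAAAAf//AAAAAAAAAAAAA///gAAAAAAAAAAAA///wAAAAAAAAAAAA///8AAAAAAAAAAAA///+AAAAAAAAAAAA///+AAAAAAAAAAAA////AAAAAAAAAAAA////gAAAAAAAAAAA////wAAAAAAAAAAA////8AAAAAAAAAAA////4AAAAAAAAAAAf///4AAAAAAAAAAAH///4AAAAAAAAAAAB///8AAAAAAAAAAAAP//+AAAAAAAAAAAAAf/4AAAAAAAAAAAAAD/AAAAAAAAAAAAAAAAAAAAAAAAAAAAAAAAAAAAAAAAAAAAAAAAAAAAAAAAAAAAAAAAAAAAAAAAAAAAAAAAAAAAAAAAAAAAAAAAAAAAAAAAAAAAAAAAAAAAAAAAAAAAAAAAAAAAAAAAAAAAAAAAAAAAAAAAAAAAAAAAAAAAAAAAAAAAAAAAAAAAAAAAAAAAAAAAAAAAAAAAAAAAAAAAAAAAAAAAAAAAAAAAAAAAAAAAAAAAAAAAAAAAAAAAAAAAAAAAAAAAAAAAAAAAAAAAAAAAAAAAAAAAAAAAAAAAAAAAAAAAAAAAAAAAAAAAAAAAAAAAAAAAAAAAAAAAAAAAAAAAAAAAAAAAAAAAAAAAAAAAAAAAAAAAAAAAAAAAAAAAAAAAAAAAAAAAAAAAAAAAAAAAAAAAAAAAAAAAAAAAAAAAAAAAAAAAAAAAAAAAAAAAAAAAAAAAAAAAAAAAAAAAAAAAAAAAAAAAAAAAAAAAAAAAAAAAAAAAAAAAAAAAAAAAAAAAAAAAAAAAAAAAAAAAAAAAAAAAAAAAAAAAAAAAAAAAAAAAAAAAAAAAAAAAAAAAAAAAAAAAAAAAAAAAAAAAAAAAAAAAAAAAAAAAAAAAAAAAAAAAAAAAAAAAAAAAAAAAAAAAAAAAAAAAAAAAAAAAAAAAAAAAAAAAAAAAAAAAAAAAAAAAAAAAAAAAAAAAAAAAAAAAAAAAAAAAAAAAAAAAAAAAAAAAAAAAAAAAAAAAAAAAAAAAAAAAAAAAAAAAAAAAAAAAAAAAAAAAAAAAAAAAAAAAAAAAAAAAAAAAAAAAAAAAAAAAAAAAAAAAAAAAAAAAAAAAAAAAAAAAAAAAAAAAAAAAAAAAAAAAAAAAAAAAAAAAAAAAAAAAAAAAAAAAAAAAAAAAAAAAAAA="/>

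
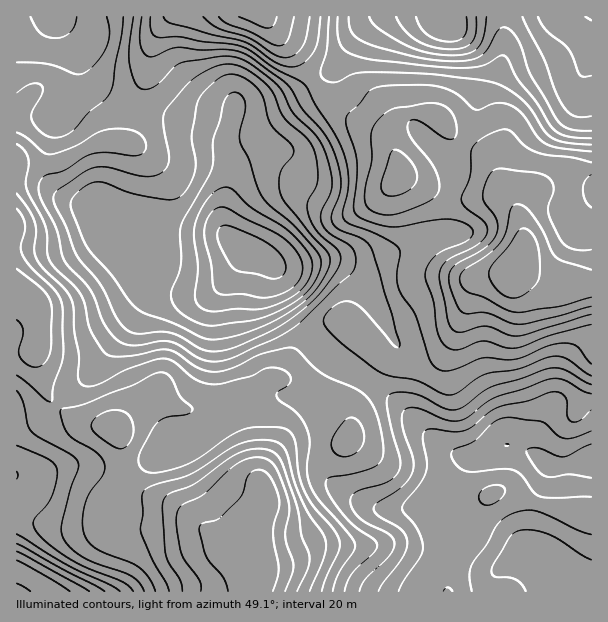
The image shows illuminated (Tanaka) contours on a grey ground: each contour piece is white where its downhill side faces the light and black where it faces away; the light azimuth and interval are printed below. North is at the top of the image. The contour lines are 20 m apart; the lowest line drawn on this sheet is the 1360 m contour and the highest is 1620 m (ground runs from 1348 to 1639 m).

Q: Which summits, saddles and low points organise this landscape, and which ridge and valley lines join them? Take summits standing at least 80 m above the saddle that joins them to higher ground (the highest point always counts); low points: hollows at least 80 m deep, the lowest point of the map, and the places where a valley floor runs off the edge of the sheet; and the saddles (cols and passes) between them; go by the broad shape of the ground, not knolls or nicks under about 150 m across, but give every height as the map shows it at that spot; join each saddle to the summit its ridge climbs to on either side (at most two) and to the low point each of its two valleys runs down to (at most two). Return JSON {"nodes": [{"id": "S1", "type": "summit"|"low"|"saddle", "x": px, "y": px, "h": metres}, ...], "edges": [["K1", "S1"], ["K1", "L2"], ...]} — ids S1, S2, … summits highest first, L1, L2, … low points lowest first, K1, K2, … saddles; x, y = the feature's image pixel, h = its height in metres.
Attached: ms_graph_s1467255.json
{"nodes": [
{"id": "S1", "type": "summit", "x": 257, "y": 575, "h": 1639},
{"id": "S2", "type": "summit", "x": 515, "y": 269, "h": 1638},
{"id": "S3", "type": "summit", "x": 263, "y": 17, "h": 1607},
{"id": "L1", "type": "low", "x": 245, "y": 249, "h": 1348},
{"id": "L2", "type": "low", "x": 549, "y": 564, "h": 1386},
{"id": "L3", "type": "low", "x": 18, "y": 591, "h": 1397},
{"id": "L4", "type": "low", "x": 447, "y": 20, "h": 1402},
{"id": "K1", "type": "saddle", "x": 56, "y": 407, "h": 1540},
{"id": "K2", "type": "saddle", "x": 314, "y": 83, "h": 1523},
{"id": "K3", "type": "saddle", "x": 368, "y": 380, "h": 1492},
{"id": "K4", "type": "saddle", "x": 134, "y": 110, "h": 1469}],
"edges": [["K1", "S1"], ["K1", "L1"], ["K1", "L3"], ["K2", "S2"], ["K2", "S3"], ["K2", "L1"], ["K2", "L4"], ["K3", "S1"], ["K3", "S2"], ["K3", "L1"], ["K3", "L2"], ["K4", "S1"], ["K4", "S3"], ["K4", "L1"]]}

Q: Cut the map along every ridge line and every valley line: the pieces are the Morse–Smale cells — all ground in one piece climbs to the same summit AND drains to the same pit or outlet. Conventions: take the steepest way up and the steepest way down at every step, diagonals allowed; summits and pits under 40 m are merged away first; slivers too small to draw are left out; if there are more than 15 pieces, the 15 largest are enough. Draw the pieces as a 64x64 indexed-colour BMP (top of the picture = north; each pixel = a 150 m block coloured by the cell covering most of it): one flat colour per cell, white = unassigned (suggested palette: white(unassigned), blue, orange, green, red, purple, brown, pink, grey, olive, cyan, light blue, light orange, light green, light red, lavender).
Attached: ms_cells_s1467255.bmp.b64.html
<image width="64" height="64" href="data:image/bmp;base64,Qk12CAAAAAAAAHYAAAAoAAAAQAAAAEAAAAABAAQAAAAAAAAIAAATCwAAEwsAABAAAAAAAAAA////ALR3HwAOf/8ALKAsACgn1gC9Z5QAS1aMAMJ34wB/f38AIr28AM++FwDox64AeLv/AIrfmACWmP8A1bDFAEREREREREREREREREQzMzMzMzMzMzMzMzMzMzMzMzMzREREREREREREREREREMzMzMzMzMzMzMzMzMzMzMzMzNEREREREREREREREREEzMzMzMzMzMzMzMzMzMzMzMzM0RERERERERERERERBETMzMzMzMzMzMzMzMzMzMzMzMzRERERERERERERERBERMzMzMzMzMzMzMzMzMzMzMzMzNERERERERERERERBEREzMzMzMzMzMzMzMzMzMzMzMzM0RERERERERERERBERETMzMzMzMzMzMzMzMzMzMzMzMzRERERERERERERBERERMzMzMzMzMzMzMzMzMzMzMzMzNERERERERERERBEREREzMzMzMzMzMzMzMzMzMzMzMzM0RERERERERERBERERERMzMzMzMzMzMzMzMzMzMzMzMzREREREREREEREREREREzMzMzMzMzMzMzMzMzMzMzMzNERERERERBERERERERETMzMzMzMzMzMzMzMzMzMzMzM0RERERERBERERERERETMzMzMzMzMzMzMzMzMzMzMzMzREREREREEREREREREREzMzMzMzMzMzMzMzMzMzMzMzNEREREREQRERERERERETMzMzMzMzMzMzMzMzMzMzVVU0RERERERBEREREREREREzMzMzMzMzMzMzVVUzM1VVVVREREREREERERERERERERERERMzMzMzM1VVVVVVVVVVVEREREREERERERERERERERERETMzMzM1VVVVVVVVVVVURERERBERERERERERERERERERMzMzM1VVVVVVVVVVVVREREEREREREREREREREREREREzMzM1VVVVVVVVVVVVVEREERERERERERERERERERERETMzM1VVVVVVVVVVVVVUREEREREREREREREREREREREREzM1VVVVVVVVVVVVVVREERERERERERERERERERERERETNVVVVVVVVVVVVVVVVEQRERERERERERERERERERERERFVVVVVVVVVVVVVVVVURBEREREREREREREREREREREREiVVVVVVVVVVVVVVVVRBERERERERERERERERERERERIiJSIiJVVVVVVVVVVVVEERERERERERERERERERERESIiIiIiIiVVVVVVVVVVVRERERERERERERERERERERESIiIiIiIiIlVVVVVVVVVVERERERERERERERERERERERIiIiIiIiIiJVVVVVVVVVURERERERERERERERERERERIiIiIiIiIiIlVVVVVVVVVRERERERERERERERERERERIiIiIiIiIiIiJVVVVVVVVVERERERERERERERERERERIiIiIiIiIiIiIlVVVVVVVVUREREREREREREREREREREiIiIiIiIiIiIiVVVVVVVVVREREREREREREREREREREiIiIiIiIiIiIiIlVVVVVVVVERERERERERERERERERESIiIiIiIiIiIiIiVVVVUiIiIRERERERERERERERERERIiIiIiIiIiIiIiIiIlIiIiIhERERERERERERERERERIiIiIiIiIiIiIiIiIiIiIiIiERERERERERERERERERIiIiIiIiIiIiIiIiIiIiIiIiIRERERERERERERERESIiIiIiIiIiIiIiIiIiIiIiIiIhERERERERERERERESIiIiIiIiIiIiIiIiIiIiIiIiIiERERERERERERERESIiIiIiIiIiIiIiIiIiIiIiIiIiIRERERERERERERERIiIiIiIiIiIiIiIiIiIiIiIiIiIhEREREREREREREREiIiIiIiIiIiIiIiIiIiIiIiIiIiERERERERERERERESIiIiIiIiIiIiIiIiIiIiJyIiIiIRERERERERERERERIiIiIiIiIiIiIiIiIiIiJ3ciIiIhERERERERERERERESIiIiIiIiIiIiIiIiIiInd3ciIiERERERERERERERERIiIiIiIiIiIiIiIiIiIid3d3ciIREREREREREREREREiIiIiIiIiIiIiIiIiIid3d3d3d5mZmRERERERERERESIiIiIiIiIiIiIiIiIiZ3d3d3d3mZmZmRERERERERESIiIiIiIiIiIiIiIiImZmd3d3d3eZmZmZmZkRERERERIiIiIiIiIiIiIiIiImZmZ3d3d3d5mZmZmZmZERERERiCIiIiIiIiIiZiIiImZmZnd3d3d3mZmZmZmZkRERiIiIIiIiIiIiImZmIiImZmZmd3d3d3eZmZmZmZmRiIiIiIgiIiIiIiJmZmZmZmZmZmd3d3d3d5mZmZmZmqiIiIiIiIiIgiIiJmZmZmZmZmZmZ3d3d3d3mZmZmZmqqoiIiIiIiIiIgiJmZmZmZmZmZmZnd3d3d3eZmZmZqqqqiIiIiIiIiIiIhmZmZmZmZmZmZmd3d3d3d5mZmZmqqqqIiIiIiIiIiIi7ZmZmZmZmZmZmZnd3d3d3mZmZmqqqqqiIiIiIiIiIiLu2ZmZmZmZmZmZmd3d3d3eZmZmaqqqqqIiIiIiIiIiLu7tmZmZmZmZmZmZ3d3d3d5mZmZqqqqqoiIiIiIiIiLu7u7ZmZmZmZmZmZnd3d3d3mZmZqqqqqqiIiIiIiIiLu7u7u2ZmZmZmZmZmd3d3d3eZmZqqqqqqqoiIiIiIiIu7u7u7tmZmZmZmZmZ3d3d3d5mZmqqqqqqqqIiIiIiIu7u7u7u7ZmZmZmZmZnd3d3d3"/>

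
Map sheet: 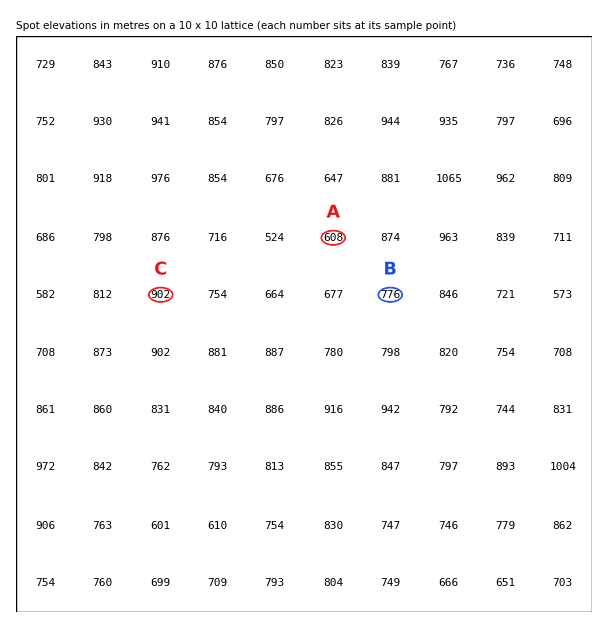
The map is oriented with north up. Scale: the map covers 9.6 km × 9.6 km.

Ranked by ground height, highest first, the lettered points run C B A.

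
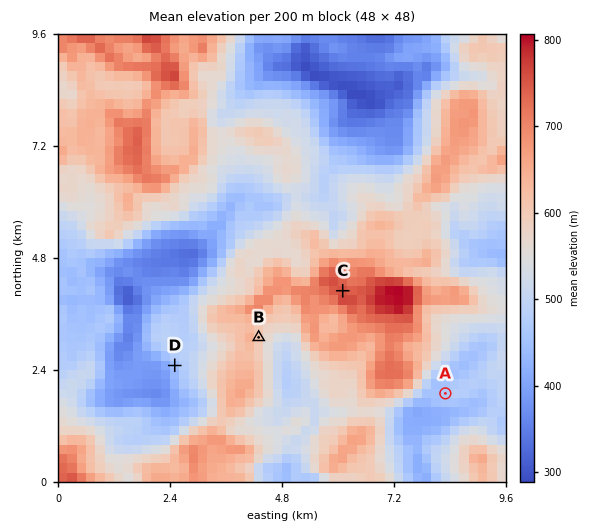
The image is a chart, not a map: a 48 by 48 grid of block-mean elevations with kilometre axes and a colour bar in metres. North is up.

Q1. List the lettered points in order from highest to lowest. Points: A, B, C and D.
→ C B A D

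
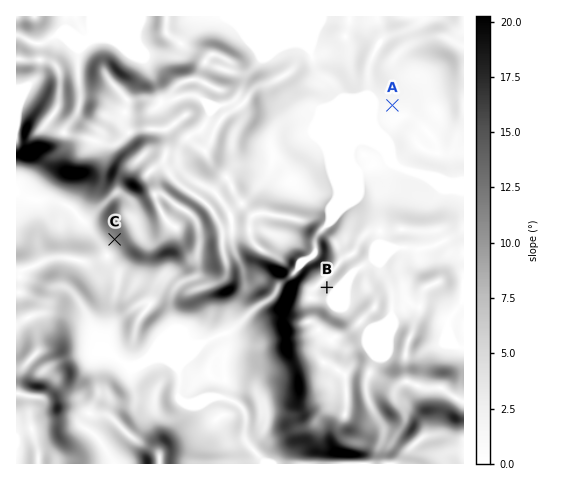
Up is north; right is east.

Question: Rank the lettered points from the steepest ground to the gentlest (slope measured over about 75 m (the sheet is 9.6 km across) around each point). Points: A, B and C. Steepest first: C B A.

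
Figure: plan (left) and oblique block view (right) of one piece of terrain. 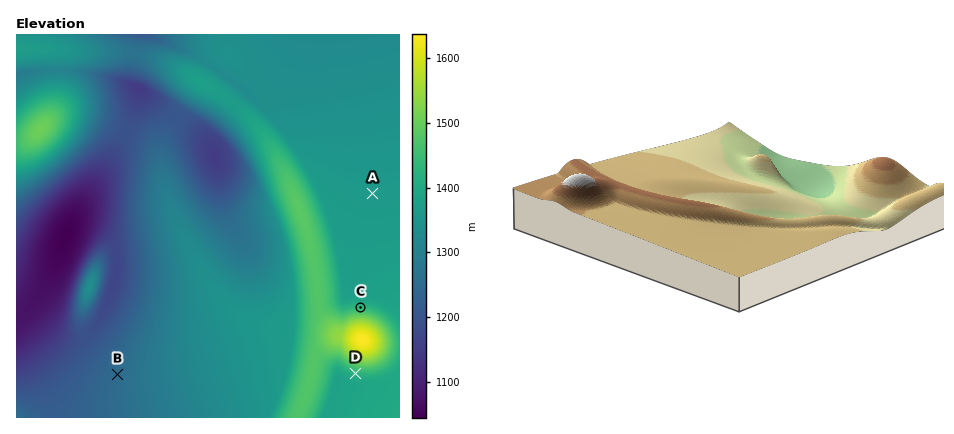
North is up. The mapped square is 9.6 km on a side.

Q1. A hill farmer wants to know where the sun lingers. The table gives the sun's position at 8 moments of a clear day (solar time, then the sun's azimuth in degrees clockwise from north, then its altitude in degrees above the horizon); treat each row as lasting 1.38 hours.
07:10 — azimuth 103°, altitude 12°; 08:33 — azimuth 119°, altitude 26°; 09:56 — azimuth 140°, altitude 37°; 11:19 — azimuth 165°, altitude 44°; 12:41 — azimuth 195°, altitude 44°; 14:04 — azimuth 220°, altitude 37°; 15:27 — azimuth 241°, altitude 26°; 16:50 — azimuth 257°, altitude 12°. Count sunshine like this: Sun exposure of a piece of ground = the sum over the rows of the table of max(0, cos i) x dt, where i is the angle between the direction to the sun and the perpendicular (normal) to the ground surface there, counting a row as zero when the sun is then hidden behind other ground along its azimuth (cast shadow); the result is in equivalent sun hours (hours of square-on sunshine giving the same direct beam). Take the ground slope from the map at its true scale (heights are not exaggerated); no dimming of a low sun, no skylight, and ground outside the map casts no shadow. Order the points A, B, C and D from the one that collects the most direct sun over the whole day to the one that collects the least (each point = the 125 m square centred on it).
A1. D > A ≈ B > C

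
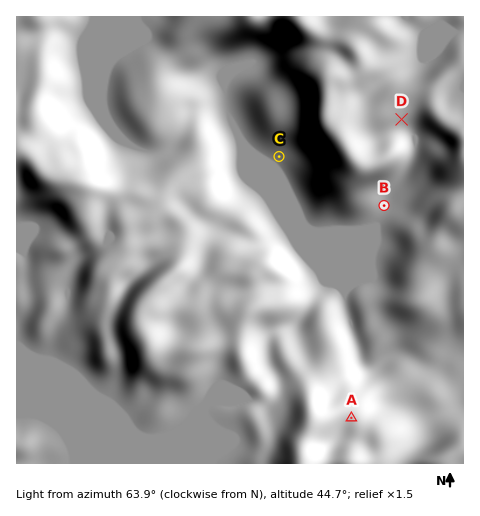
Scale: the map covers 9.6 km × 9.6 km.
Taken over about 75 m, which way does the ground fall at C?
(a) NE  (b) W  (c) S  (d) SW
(d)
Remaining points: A E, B SE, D SE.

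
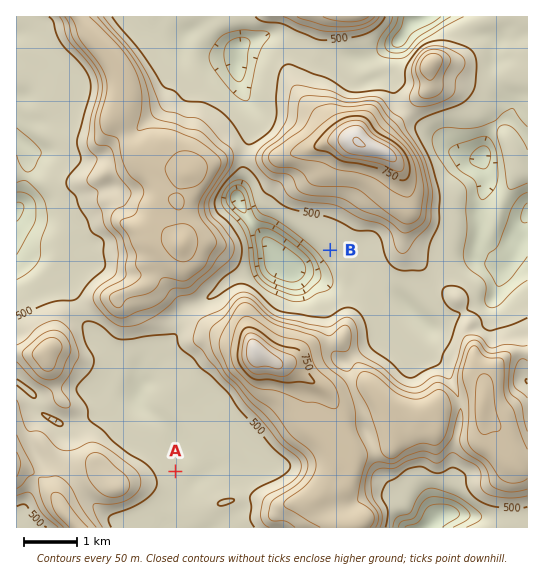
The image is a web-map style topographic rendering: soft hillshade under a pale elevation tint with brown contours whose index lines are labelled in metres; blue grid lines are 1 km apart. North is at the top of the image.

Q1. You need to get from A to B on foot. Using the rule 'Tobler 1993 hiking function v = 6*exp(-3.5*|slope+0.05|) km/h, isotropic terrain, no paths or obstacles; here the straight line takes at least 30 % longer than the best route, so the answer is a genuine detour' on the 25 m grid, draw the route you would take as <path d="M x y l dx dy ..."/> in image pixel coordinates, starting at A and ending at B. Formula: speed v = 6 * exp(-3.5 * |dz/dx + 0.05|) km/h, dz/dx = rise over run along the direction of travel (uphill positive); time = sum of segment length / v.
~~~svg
<path d="M175 471l10-18 0-110 13-26 3-3 18-9 14-14 8-4 8 0 29 15 23 0 8-4 6-7 8-4 2-1 1-1 4-8 0-27"/>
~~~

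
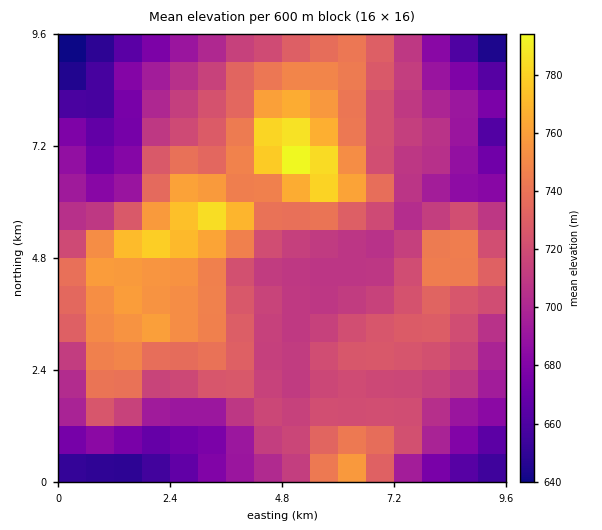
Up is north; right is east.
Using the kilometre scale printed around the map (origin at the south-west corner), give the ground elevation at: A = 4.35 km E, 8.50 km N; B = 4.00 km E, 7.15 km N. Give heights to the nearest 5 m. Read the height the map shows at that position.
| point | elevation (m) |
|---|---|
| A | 745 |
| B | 755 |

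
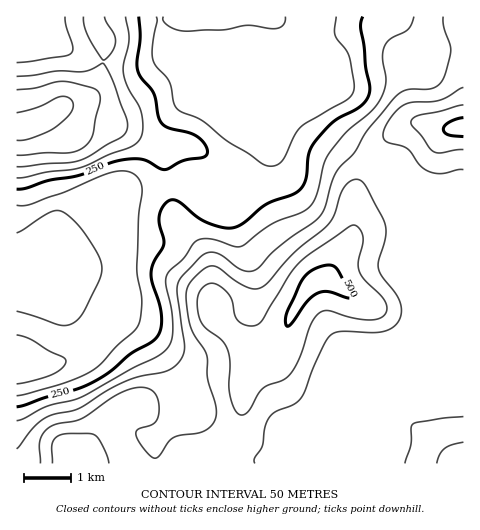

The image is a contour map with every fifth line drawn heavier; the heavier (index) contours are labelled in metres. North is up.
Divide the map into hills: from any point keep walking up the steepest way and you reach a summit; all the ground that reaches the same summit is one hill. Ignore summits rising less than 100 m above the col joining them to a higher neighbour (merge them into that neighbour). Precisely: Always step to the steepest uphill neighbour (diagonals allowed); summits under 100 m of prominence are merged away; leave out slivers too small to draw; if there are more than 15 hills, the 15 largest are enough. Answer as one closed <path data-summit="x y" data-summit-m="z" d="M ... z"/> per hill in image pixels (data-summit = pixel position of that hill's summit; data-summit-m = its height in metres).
<path data-summit="318 280" data-summit-m="513" d="M304 40l-38 91 2 8-2 19-8 14-21 20-14 6-7 0-15-13-9-5-60 9-8 3-4 11 0 83-2 11-16 35-19 19-28 13-17 1-17-7-5 0 1 106 447-1 0-273-30-1-59-24-24-15-25-21-11-14-10-30 0-39z"/><path data-summit="24 126" data-summit-m="466" d="M159 16l-143 1 1 200 11-3 29-12 31 1 11 24 19 28 2-52 5-12 67-11 9 5 15 13 7 0 14-6 24-25 7-19-1-21 36-85-13 6-37-2-18 5-28-2-33 1-11-16z"/><path data-summit="463 127" data-summit-m="516" d="M463 16l-303 0 0 4 3 14 11 16 33-1 28 2 18-5 37 2 14-8 1 6 0 39 10 30 11 14 25 21 24 15 59 24 29 1z"/>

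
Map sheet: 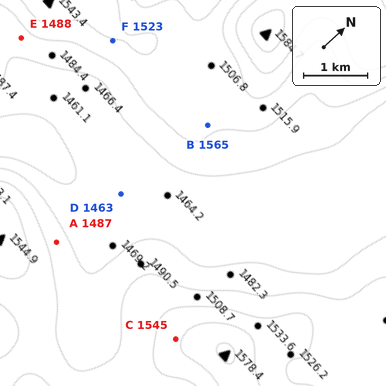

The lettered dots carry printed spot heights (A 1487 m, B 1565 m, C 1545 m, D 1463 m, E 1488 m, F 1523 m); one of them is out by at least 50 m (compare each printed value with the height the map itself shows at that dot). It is B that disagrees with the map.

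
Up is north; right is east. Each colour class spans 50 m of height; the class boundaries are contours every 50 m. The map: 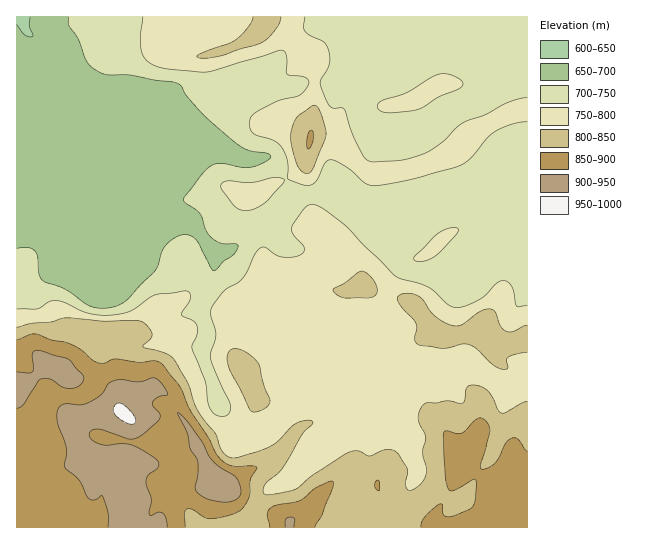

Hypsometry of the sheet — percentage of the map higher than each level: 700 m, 84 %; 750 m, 56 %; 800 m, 28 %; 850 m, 16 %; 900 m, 5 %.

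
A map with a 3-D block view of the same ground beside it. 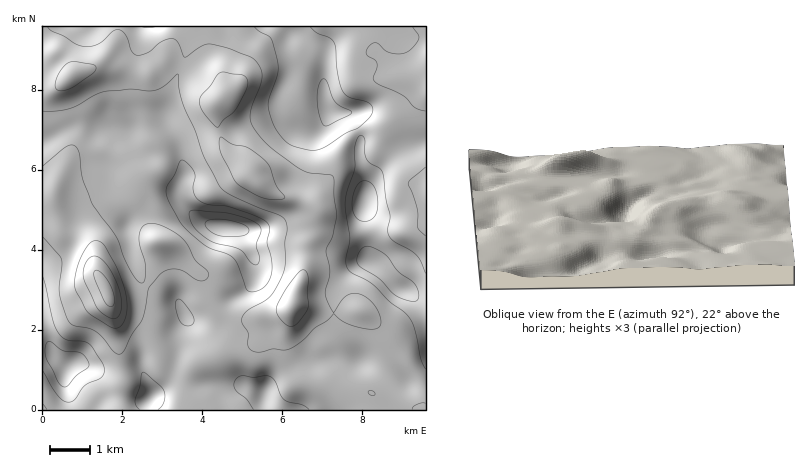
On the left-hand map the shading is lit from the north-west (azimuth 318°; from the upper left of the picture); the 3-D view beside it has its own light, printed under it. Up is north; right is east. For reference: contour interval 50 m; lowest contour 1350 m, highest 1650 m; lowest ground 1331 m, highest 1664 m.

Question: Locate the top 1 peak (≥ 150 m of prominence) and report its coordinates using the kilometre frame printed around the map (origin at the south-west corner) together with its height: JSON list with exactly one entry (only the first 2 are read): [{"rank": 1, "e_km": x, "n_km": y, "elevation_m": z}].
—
[{"rank": 1, "e_km": 1.61, "n_km": 2.99, "elevation_m": 1664}]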